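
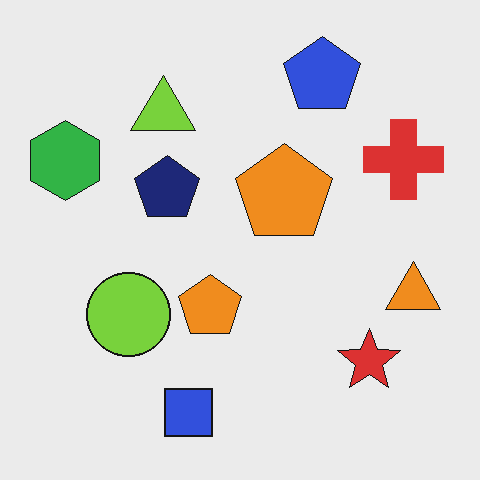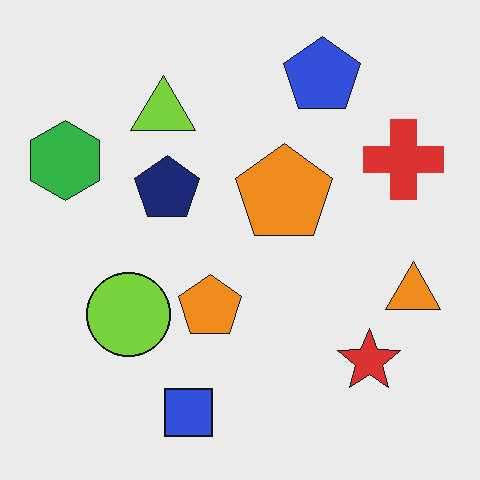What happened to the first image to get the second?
The transformation is: JPEG-compressed with visible artifacts.

Blocky 8×8 compression artifacts appear around shape edges and the flat background shows ringing — characteristic JPEG degradation.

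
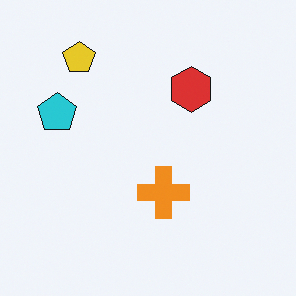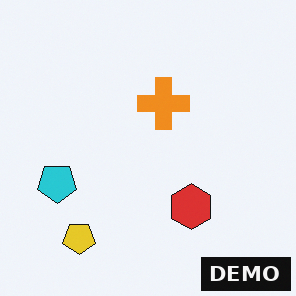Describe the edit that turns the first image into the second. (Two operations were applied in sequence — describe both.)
This is the original image flipped vertically (top ↔ bottom), then watermarked with the text "DEMO" in the lower-right corner.

The yellow pentagon is in the top-left of the first image and the bottom-left of the second — shapes on opposite sides of the horizontal midline have swapped in a mirror flip. A dark label reading "DEMO" appears in the lower-right corner.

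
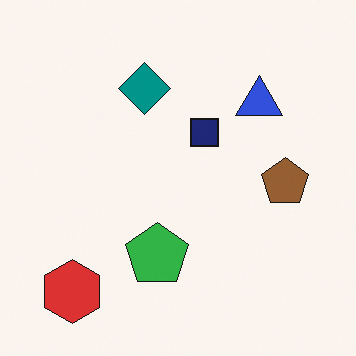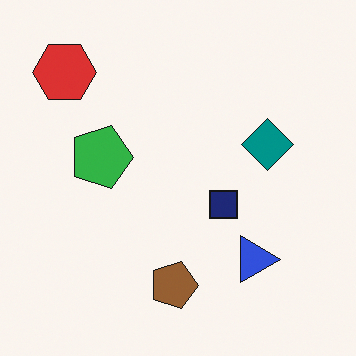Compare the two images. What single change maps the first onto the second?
The transformation is: rotated 90° clockwise.

The red hexagon sits in the bottom-left of the first image and the top-left of the second — consistent with a whole-image 90° clockwise rotation.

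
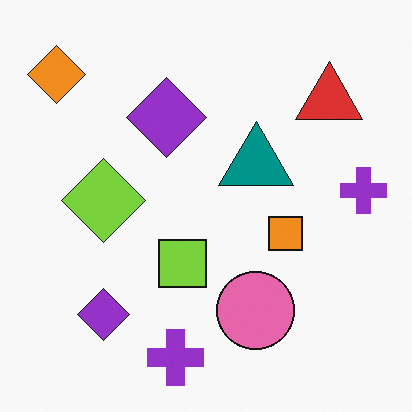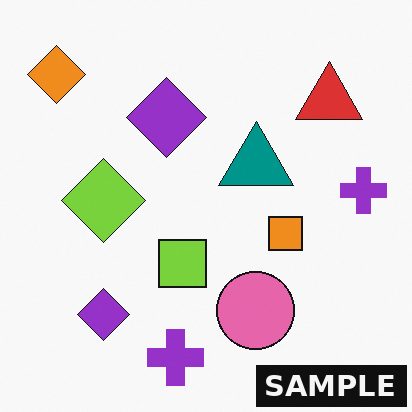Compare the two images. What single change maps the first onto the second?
The second image is the first watermarked with the text "SAMPLE" in the lower-right corner.

A dark label reading "SAMPLE" appears in the lower-right corner.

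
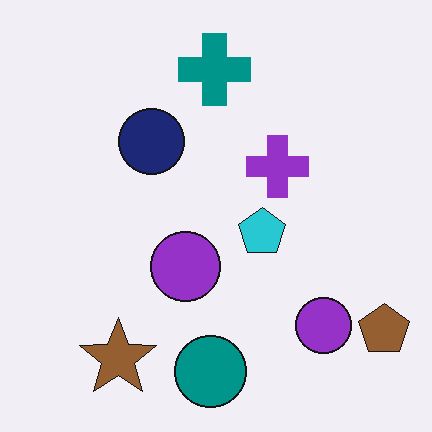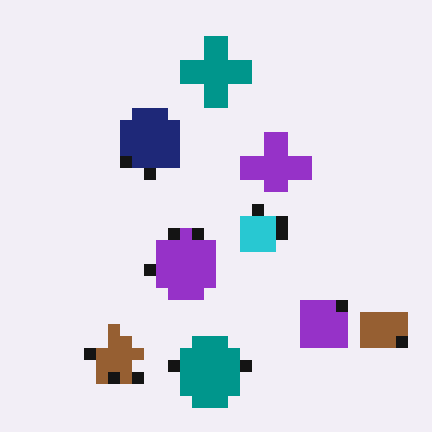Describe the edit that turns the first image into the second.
This is the original image coarsely pixelated.

Shapes are reduced to large square blocks; fine edges and outlines are lost — a downscale-then-upscale (mosaic) effect.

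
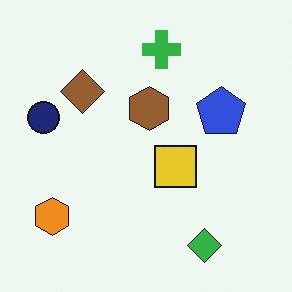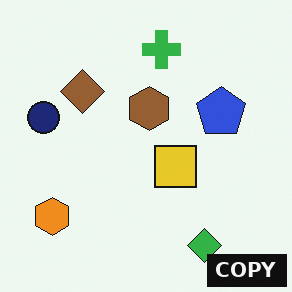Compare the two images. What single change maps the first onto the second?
This is the original image watermarked with the text "COPY" in the lower-right corner.

A dark label reading "COPY" appears in the lower-right corner.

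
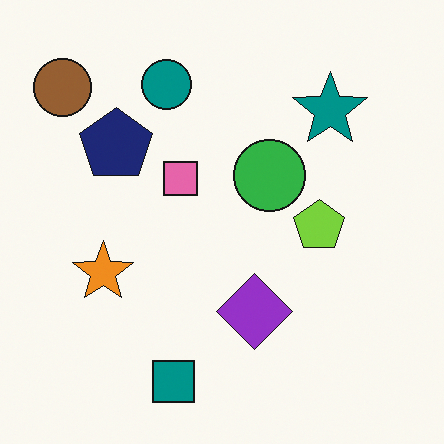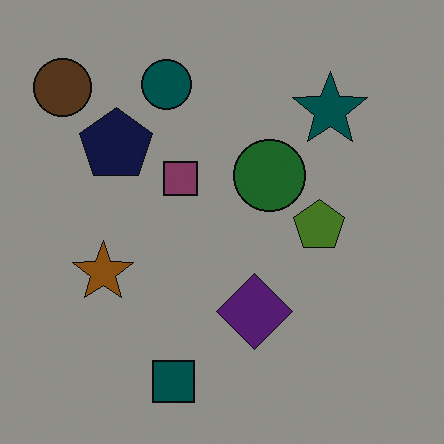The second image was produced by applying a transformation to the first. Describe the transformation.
The transformation is: substantially darkened.

Every pixel — background and shapes alike — is uniformly darkened.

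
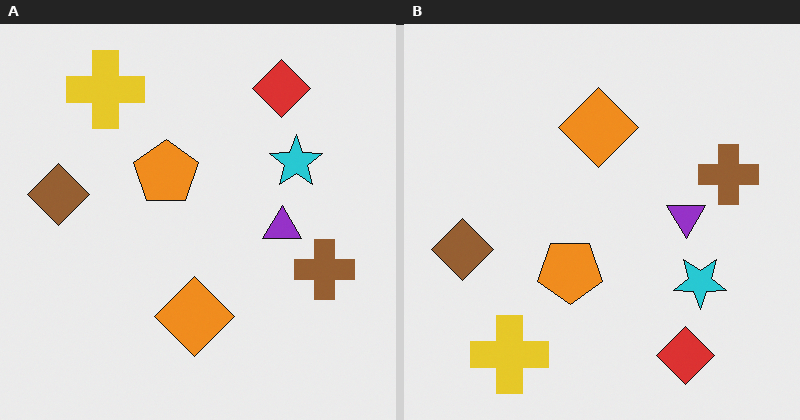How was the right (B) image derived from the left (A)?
It was flipped vertically (top ↔ bottom).

The red diamond is in the top-right of the left (A) image and the bottom-right of the right (B) — shapes on opposite sides of the horizontal midline have swapped in a mirror flip.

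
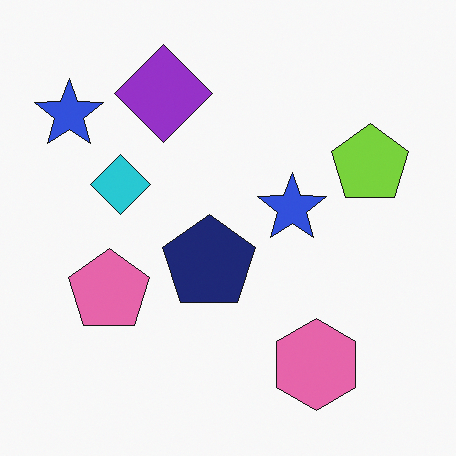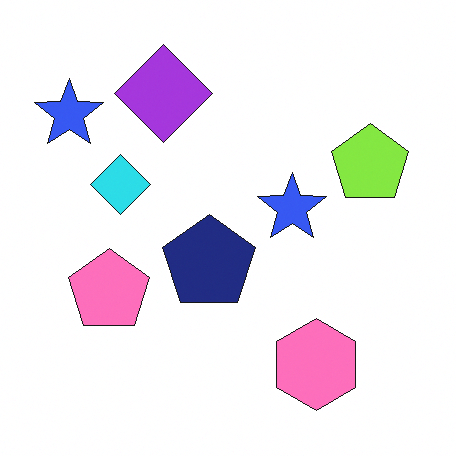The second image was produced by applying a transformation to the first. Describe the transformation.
This is the original image brightened a little.

Every pixel — background and shapes alike — is uniformly brightened.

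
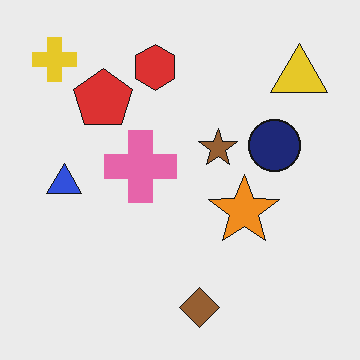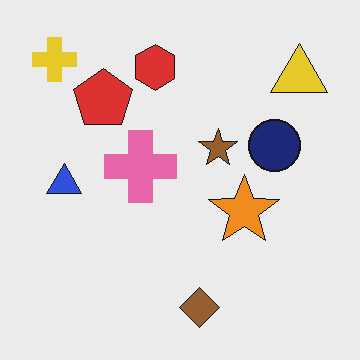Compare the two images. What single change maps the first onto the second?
JPEG-compressed with visible artifacts.

Blocky 8×8 compression artifacts appear around shape edges and the flat background shows ringing — characteristic JPEG degradation.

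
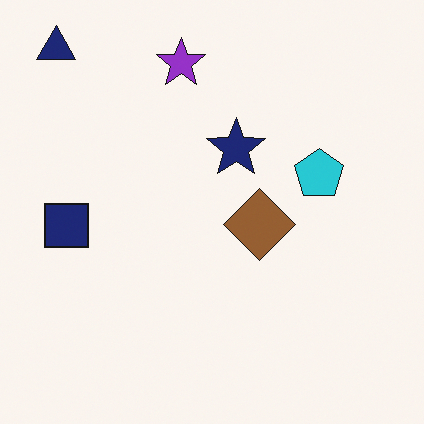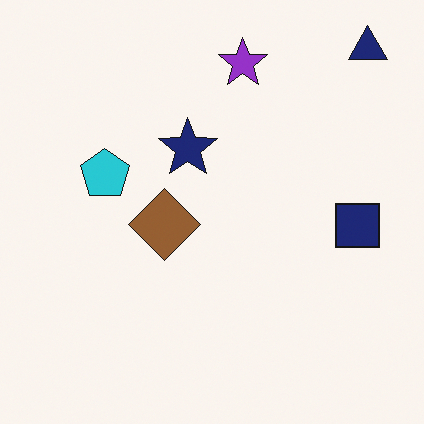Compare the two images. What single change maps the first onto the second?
The image was flipped horizontally (left ↔ right).

The navy triangle is in the top-left of the first image and the top-right of the second — shapes on opposite sides of the vertical midline have swapped in a mirror flip.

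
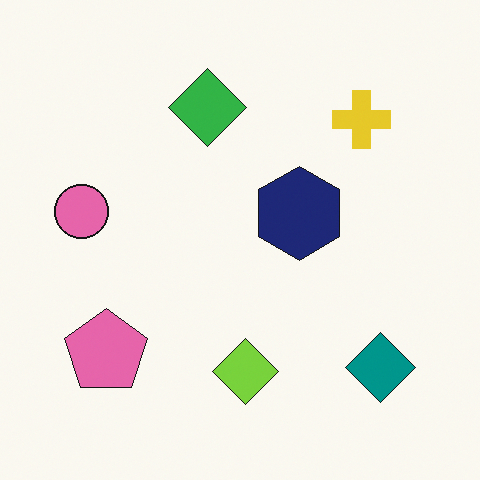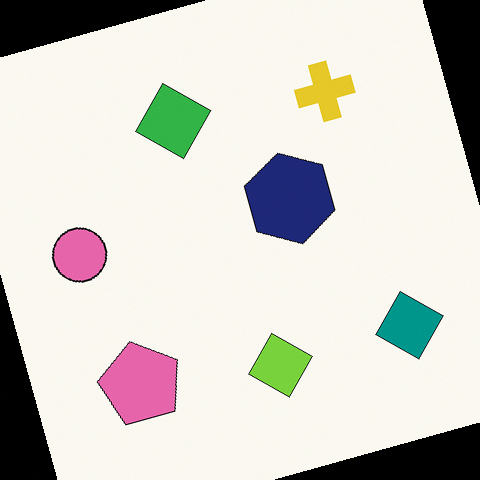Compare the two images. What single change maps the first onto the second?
Rotated counter-clockwise by a moderate amount.

Every shape is tilted by the same angle and the image corners show triangular fill wedges — a whole-image rotation by a non-right angle.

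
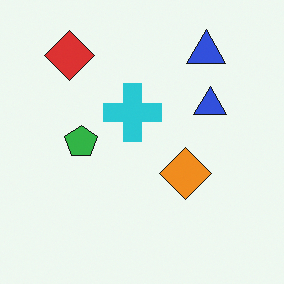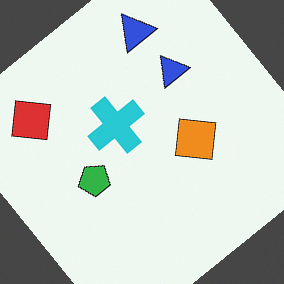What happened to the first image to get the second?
The image was rotated counter-clockwise by a large amount — several tens of degrees.

Every shape is tilted by the same angle and the image corners show triangular fill wedges — a whole-image rotation by a non-right angle.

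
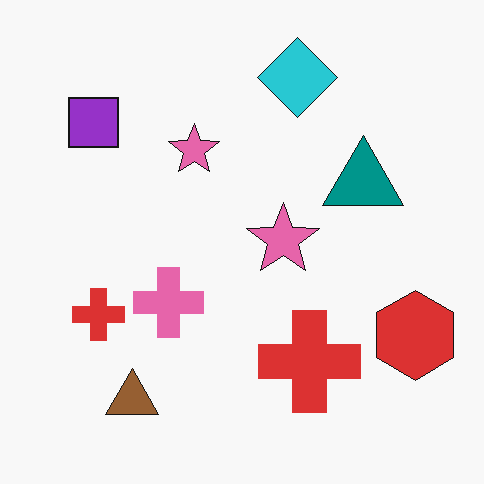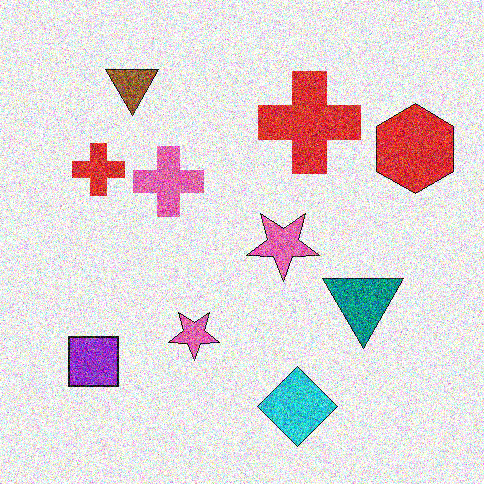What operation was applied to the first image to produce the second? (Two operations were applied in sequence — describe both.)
Degraded with strong gaussian noise, then flipped vertically (top ↔ bottom).

Random speckle covers the whole image, including the flat background. The cyan diamond is in the top of the first image and the bottom of the second — shapes on opposite sides of the horizontal midline have swapped in a mirror flip.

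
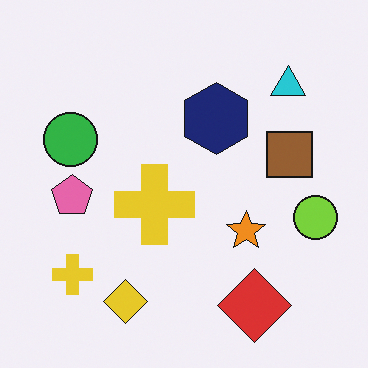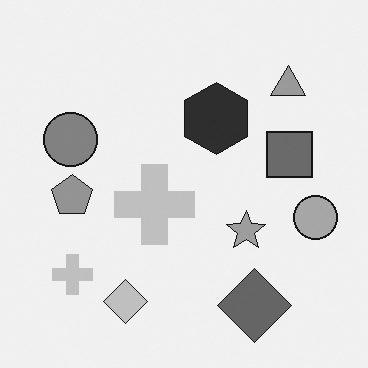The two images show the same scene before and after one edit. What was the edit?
The transformation is: converted to grayscale.

All color is removed — every shape is now a shade of grey.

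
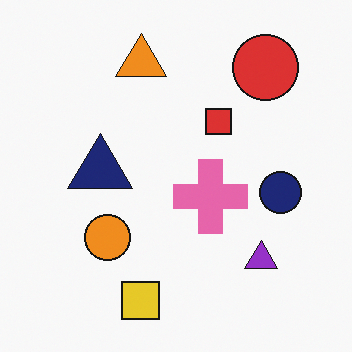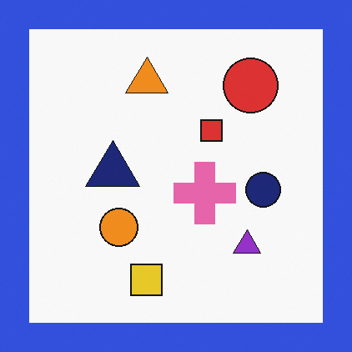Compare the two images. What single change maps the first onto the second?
The image was framed with a blue border.

A solid blue frame runs around the edge of the second image, with the content slightly shrunk inside it.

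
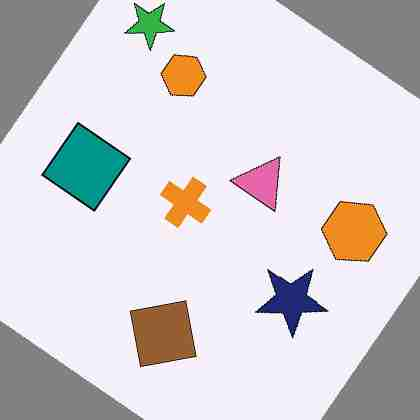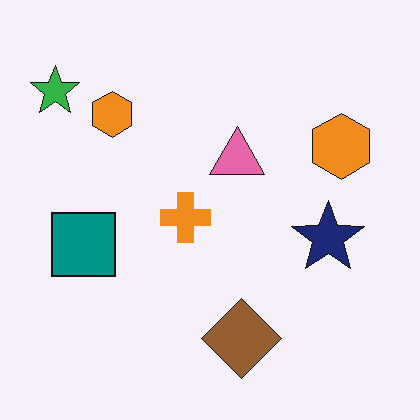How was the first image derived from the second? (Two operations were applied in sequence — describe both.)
The transformation is: rotated clockwise by a large amount — several tens of degrees, then heavily JPEG-compressed with obvious blocking artifacts.

Every shape is tilted by the same angle and the image corners show triangular fill wedges — a whole-image rotation by a non-right angle. Blocky 8×8 compression artifacts appear around shape edges and the flat background shows ringing — characteristic JPEG degradation.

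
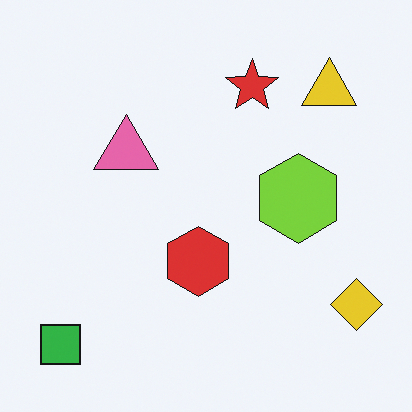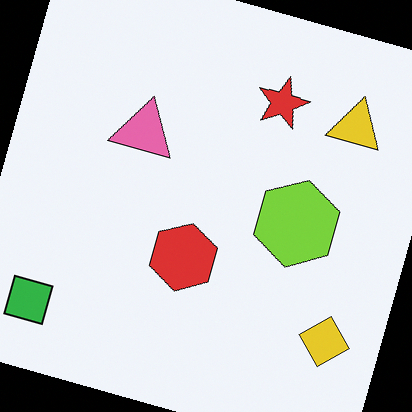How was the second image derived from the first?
The second image is the first rotated clockwise by a moderate amount.

Every shape is tilted by the same angle and the image corners show triangular fill wedges — a whole-image rotation by a non-right angle.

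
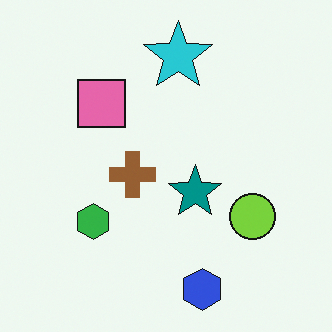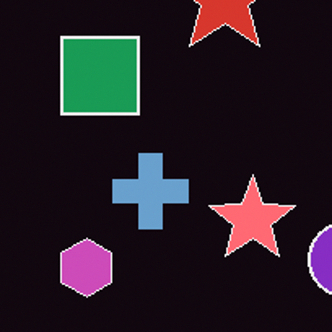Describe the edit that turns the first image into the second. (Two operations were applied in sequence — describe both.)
This is the original image cropped tightly and scaled back up, then color-inverted (negative).

The visible shapes are larger and the field of view is narrower; shapes near the original edges may be partly or wholly outside the frame — a crop-and-rescale. The light background has become dark and every shape's color is its complement — a photographic negative.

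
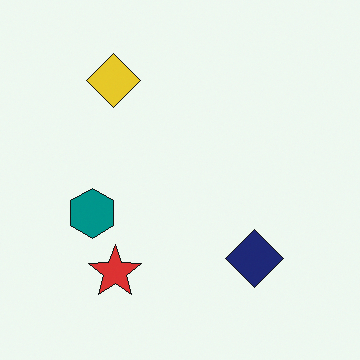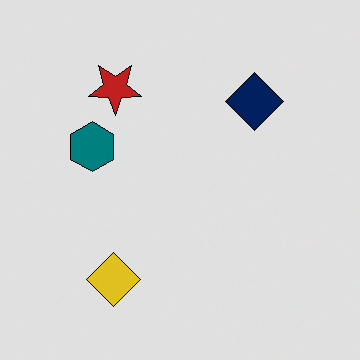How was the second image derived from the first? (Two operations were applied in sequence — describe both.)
This is the original image flipped vertically (top ↔ bottom), then posterized to a reduced palette.

The yellow diamond is in the top-left of the first image and the bottom-left of the second — shapes on opposite sides of the horizontal midline have swapped in a mirror flip. Each flat color has snapped to a coarser quantized level — most visibly, the near-white background has dropped to a flat grey.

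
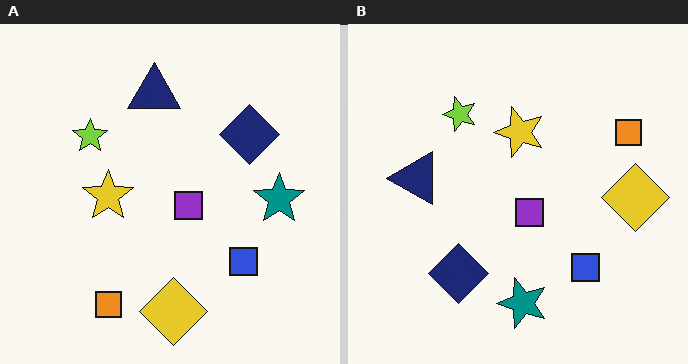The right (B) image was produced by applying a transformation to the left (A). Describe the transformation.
The right (B) image is the left (A) transposed (reflected across the top-left ↔ bottom-right diagonal).

Shapes have swapped their row and column positions — what was in the top-right is now in the bottom-left — a diagonal reflection.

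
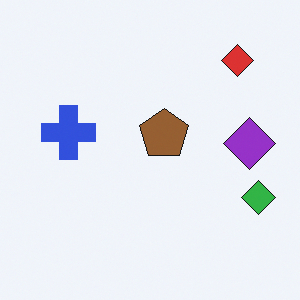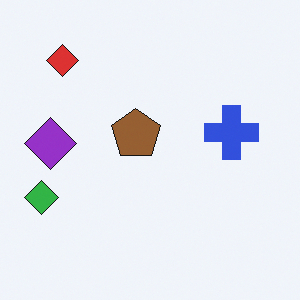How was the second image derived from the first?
Flipped horizontally (left ↔ right).

The green diamond is in the right of the first image and the left of the second — shapes on opposite sides of the vertical midline have swapped in a mirror flip.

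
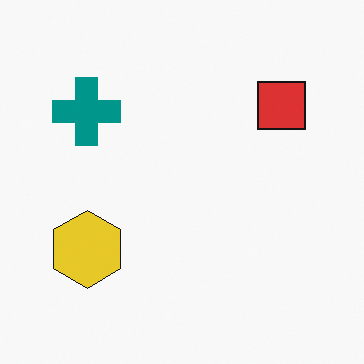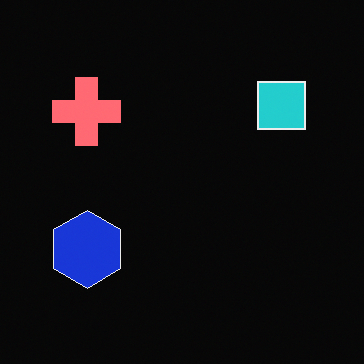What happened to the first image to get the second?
The second image is the first color-inverted (negative).

The light background has become dark and every shape's color is its complement — a photographic negative.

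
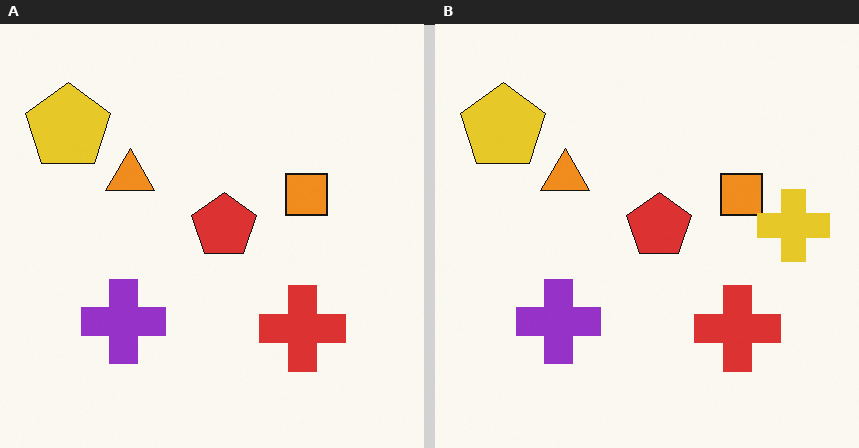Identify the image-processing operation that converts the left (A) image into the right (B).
The image was overlaid with an additional yellow cross.

A yellow cross appears in the right (B) image that is absent from the left (A).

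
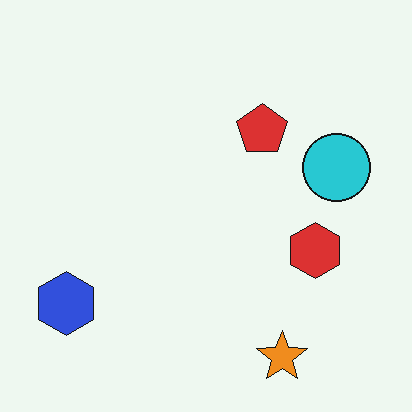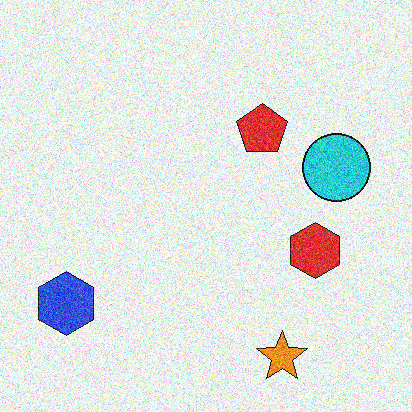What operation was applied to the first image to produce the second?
It was degraded with heavy additive noise.

Random speckle covers the whole image, including the flat background.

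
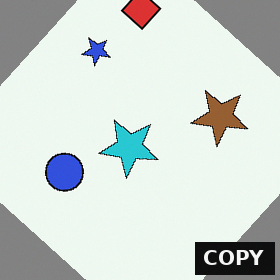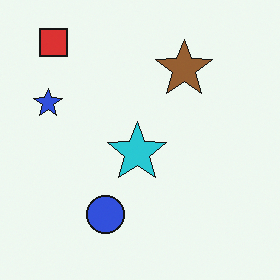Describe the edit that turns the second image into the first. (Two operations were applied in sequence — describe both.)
Rotated clockwise by a large amount — several tens of degrees, then watermarked with the text "COPY" in the lower-right corner.

Every shape is tilted by the same angle and the image corners show triangular fill wedges — a whole-image rotation by a non-right angle. A dark label reading "COPY" appears in the lower-right corner.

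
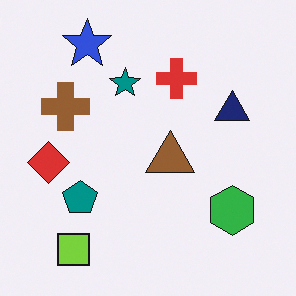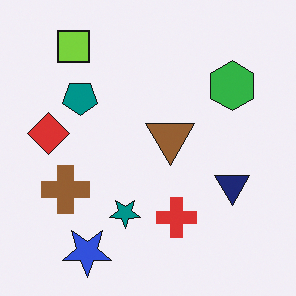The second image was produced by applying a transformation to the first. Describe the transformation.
It was flipped vertically (top ↔ bottom).

The blue star is in the top-left of the first image and the bottom-left of the second — shapes on opposite sides of the horizontal midline have swapped in a mirror flip.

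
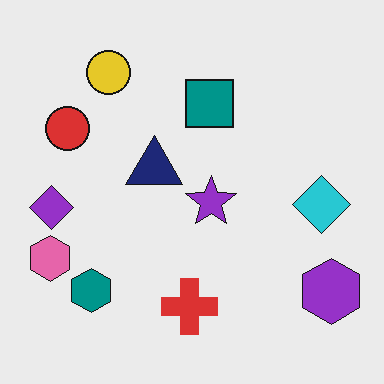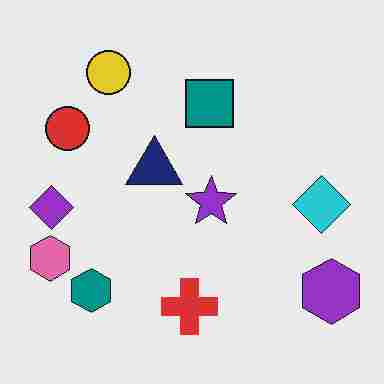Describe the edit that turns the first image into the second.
The image was heavily JPEG-compressed with obvious blocking artifacts.

Blocky 8×8 compression artifacts appear around shape edges and the flat background shows ringing — characteristic JPEG degradation.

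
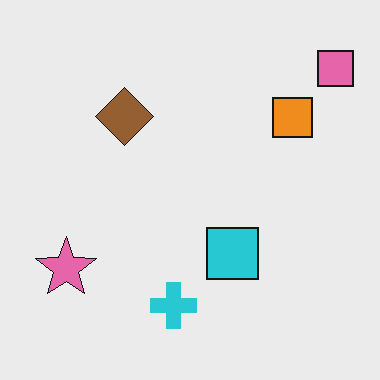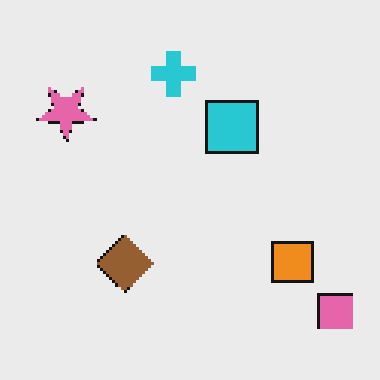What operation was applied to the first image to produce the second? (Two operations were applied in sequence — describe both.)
This is the original image flipped vertically (top ↔ bottom), then mildly pixelated.

The pink square is in the top-right of the first image and the bottom-right of the second — shapes on opposite sides of the horizontal midline have swapped in a mirror flip. Shapes are reduced to large square blocks; fine edges and outlines are lost — a downscale-then-upscale (mosaic) effect.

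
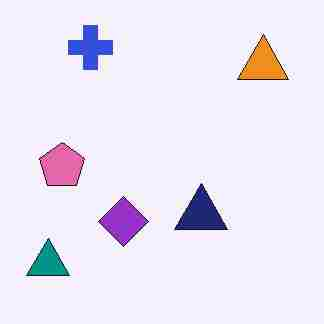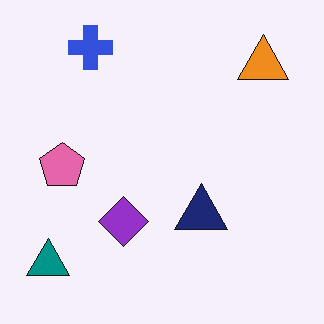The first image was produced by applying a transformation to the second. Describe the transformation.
The transformation is: heavily JPEG-compressed with obvious blocking artifacts.

Blocky 8×8 compression artifacts appear around shape edges and the flat background shows ringing — characteristic JPEG degradation.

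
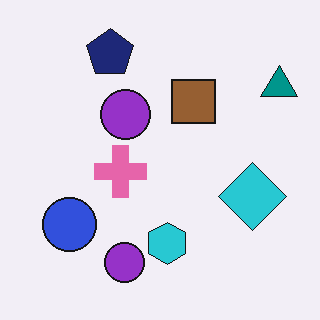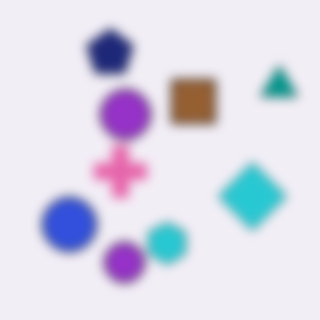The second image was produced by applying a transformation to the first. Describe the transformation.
It was strongly gaussian-blurred.

Shape edges and outlines are uniformly softened across the whole image.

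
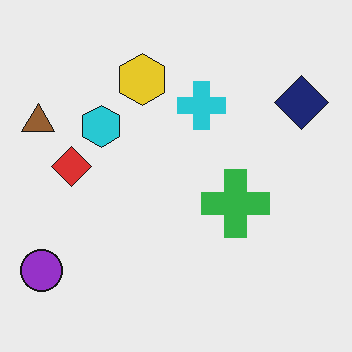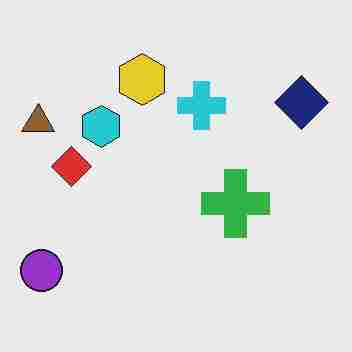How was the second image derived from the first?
This is the original image degraded with heavy JPEG compression.

Blocky 8×8 compression artifacts appear around shape edges and the flat background shows ringing — characteristic JPEG degradation.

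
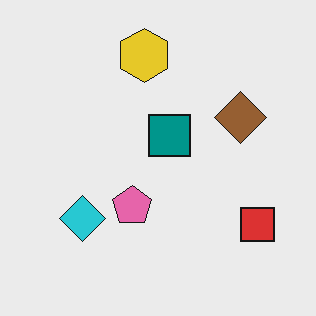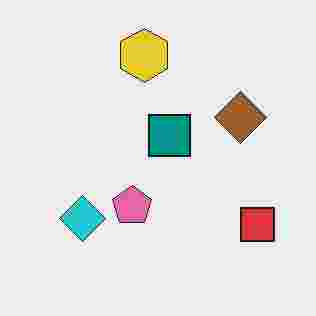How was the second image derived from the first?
This is the original image heavily JPEG-compressed with obvious blocking artifacts.

Blocky 8×8 compression artifacts appear around shape edges and the flat background shows ringing — characteristic JPEG degradation.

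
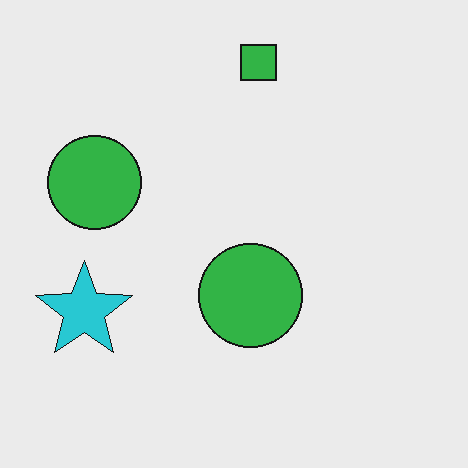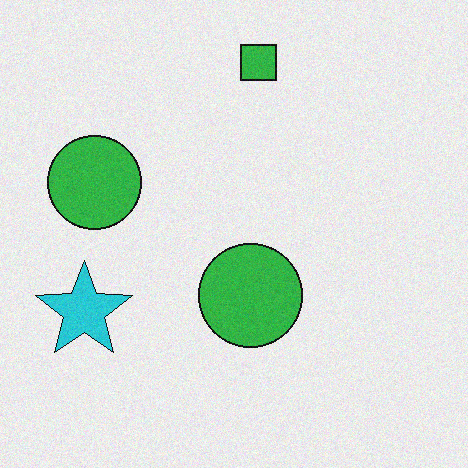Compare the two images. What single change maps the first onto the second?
The second image is the first degraded with a light layer of grain.

Random speckle covers the whole image, including the flat background.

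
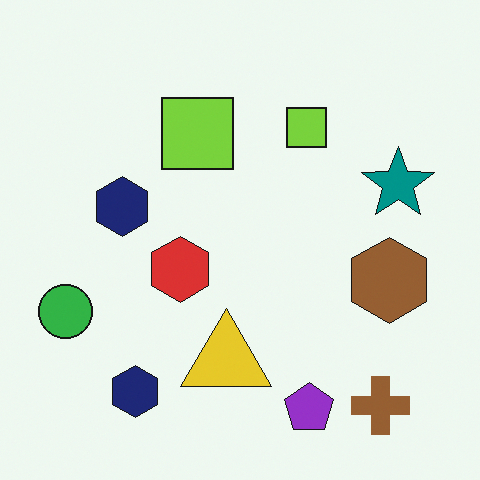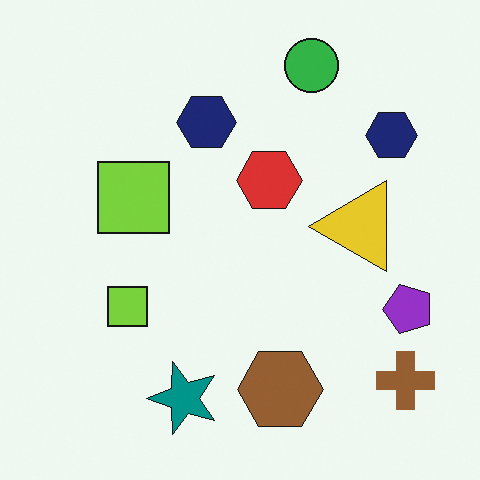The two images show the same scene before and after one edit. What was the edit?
The second image is the first transposed (reflected across the top-left ↔ bottom-right diagonal).

Shapes have swapped their row and column positions — what was in the top-right is now in the bottom-left — a diagonal reflection.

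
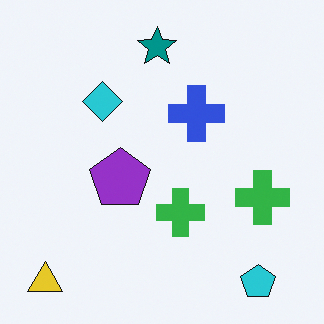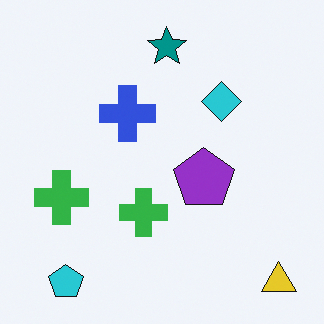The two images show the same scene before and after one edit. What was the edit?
The transformation is: flipped horizontally (left ↔ right).

The yellow triangle is in the bottom-left of the first image and the bottom-right of the second — shapes on opposite sides of the vertical midline have swapped in a mirror flip.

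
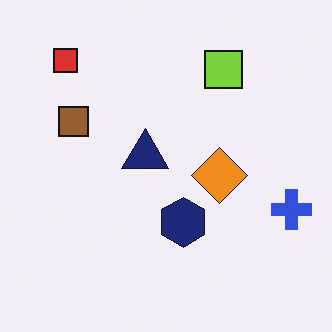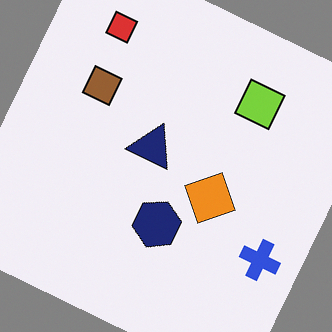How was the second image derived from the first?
The transformation is: rotated clockwise by a moderate amount.

Every shape is tilted by the same angle and the image corners show triangular fill wedges — a whole-image rotation by a non-right angle.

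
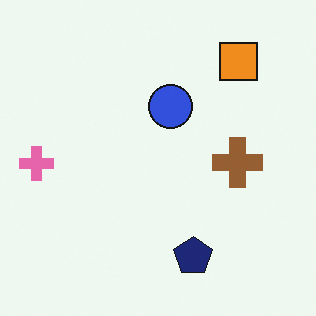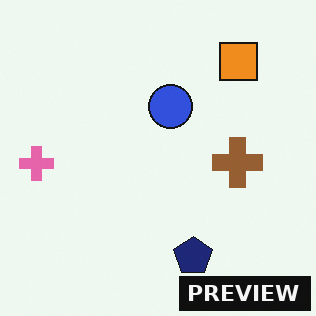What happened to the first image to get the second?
This is the original image watermarked with the text "PREVIEW" in the lower-right corner.

A dark label reading "PREVIEW" appears in the lower-right corner.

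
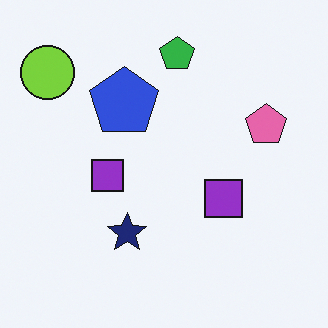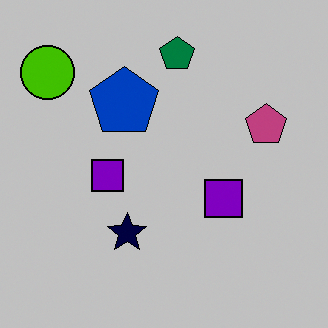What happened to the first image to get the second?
The image was aggressively posterized.

Each flat color has snapped to a coarser quantized level — most visibly, the near-white background has dropped to a flat grey.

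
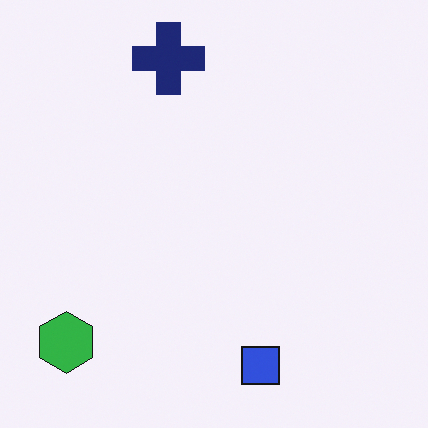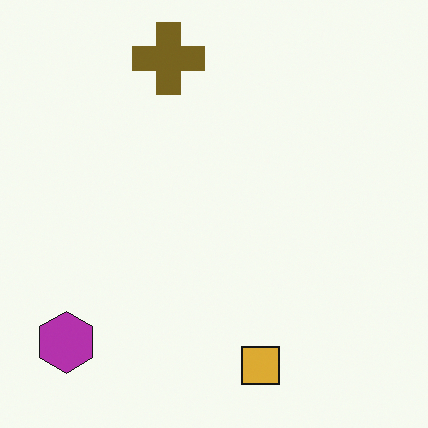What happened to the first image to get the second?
The transformation is: hue-shifted by a large amount.

Every shape's color has rotated by the same amount around the hue wheel — a uniform hue shift.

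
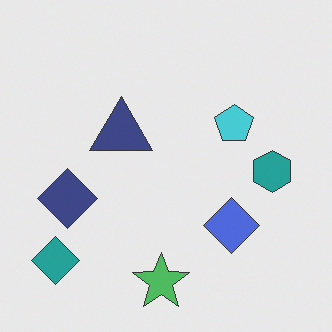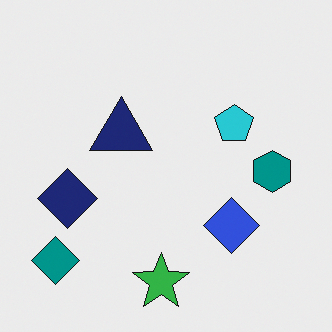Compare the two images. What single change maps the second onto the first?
Given slightly reduced contrast.

Tones are pushed toward mid-grey across the whole image — a global contrast change.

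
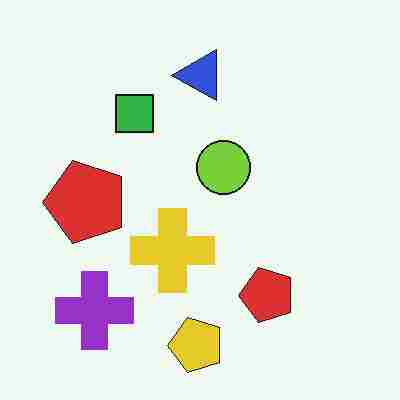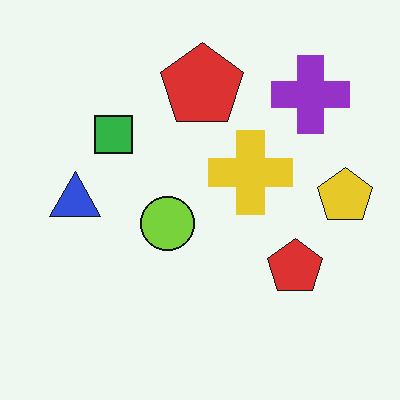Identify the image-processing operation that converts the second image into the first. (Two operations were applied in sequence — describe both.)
Transposed (reflected across the top-left ↔ bottom-right diagonal), then heavily JPEG-compressed with obvious blocking artifacts.

Shapes have swapped their row and column positions — what was in the top-right is now in the bottom-left — a diagonal reflection. Blocky 8×8 compression artifacts appear around shape edges and the flat background shows ringing — characteristic JPEG degradation.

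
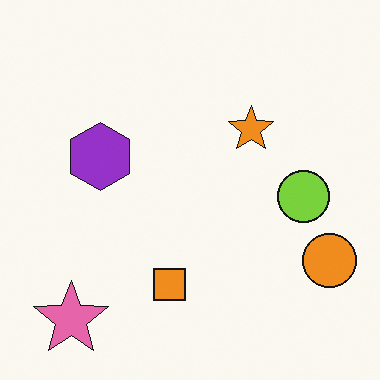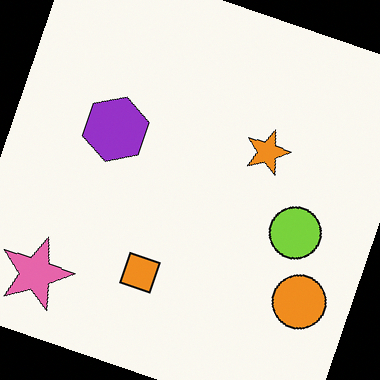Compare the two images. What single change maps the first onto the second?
Rotated clockwise by a moderate amount.

Every shape is tilted by the same angle and the image corners show triangular fill wedges — a whole-image rotation by a non-right angle.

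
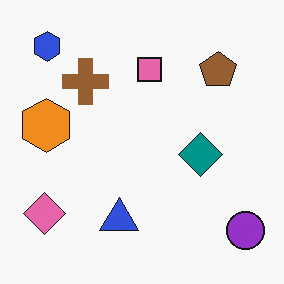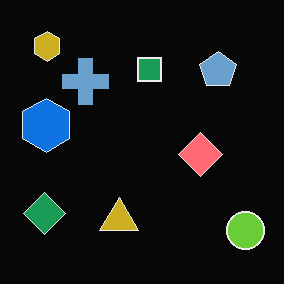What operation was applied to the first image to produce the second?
This is the original image color-inverted (negative).

The light background has become dark and every shape's color is its complement — a photographic negative.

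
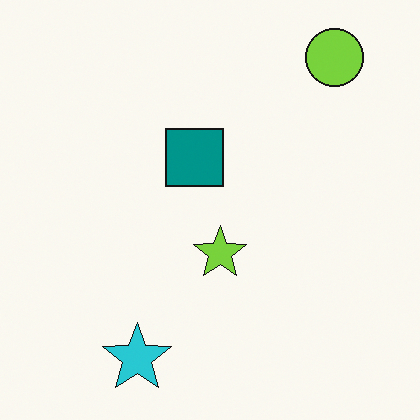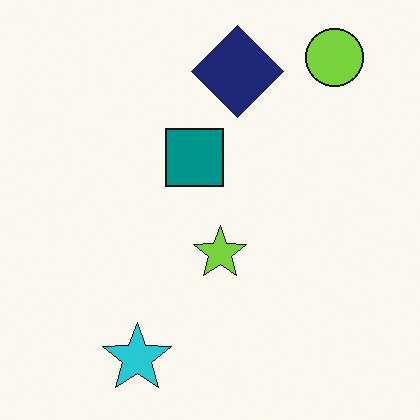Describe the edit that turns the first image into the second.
This is the original image overlaid with an additional navy diamond.

A navy diamond appears in the second image that is absent from the first.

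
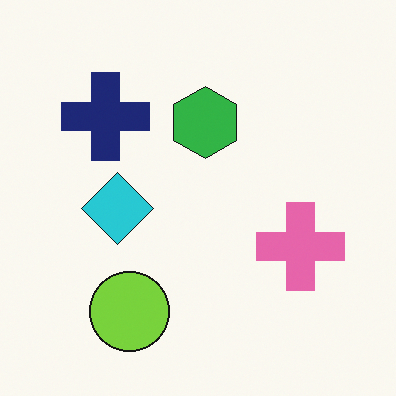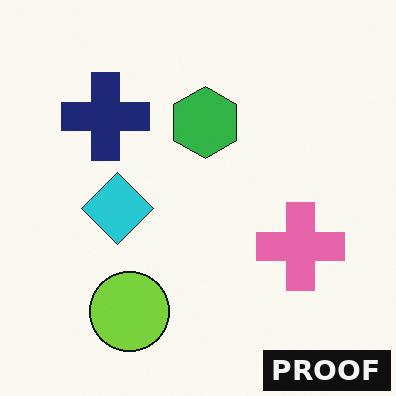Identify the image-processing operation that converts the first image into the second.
The image was watermarked with the text "PROOF" in the lower-right corner.

A dark label reading "PROOF" appears in the lower-right corner.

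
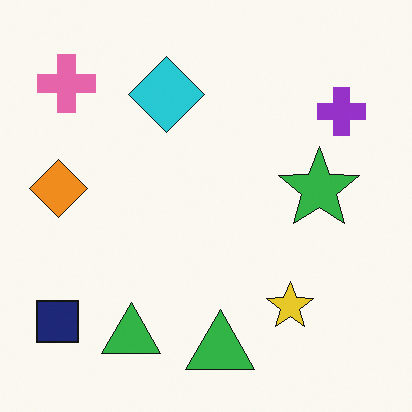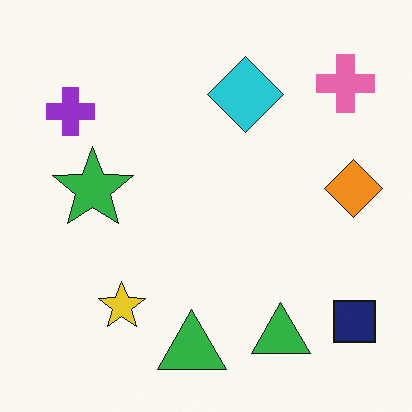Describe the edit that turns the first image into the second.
The transformation is: flipped horizontally (left ↔ right).

The navy square is in the bottom-left of the first image and the bottom-right of the second — shapes on opposite sides of the vertical midline have swapped in a mirror flip.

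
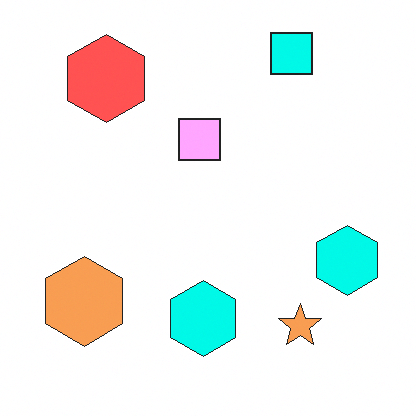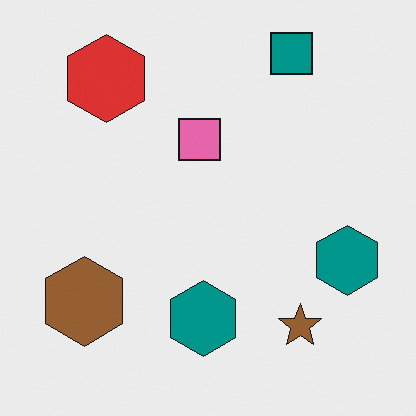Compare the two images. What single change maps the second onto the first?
It was brightened a lot.

Every pixel — background and shapes alike — is uniformly brightened.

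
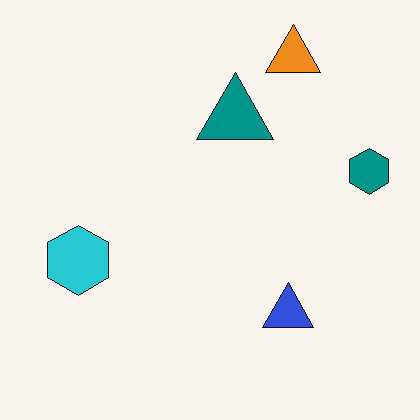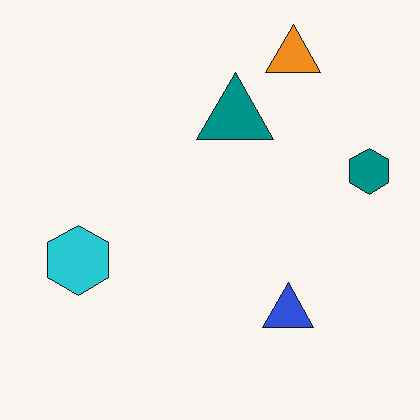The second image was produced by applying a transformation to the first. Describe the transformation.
It was JPEG-compressed with visible artifacts.

Blocky 8×8 compression artifacts appear around shape edges and the flat background shows ringing — characteristic JPEG degradation.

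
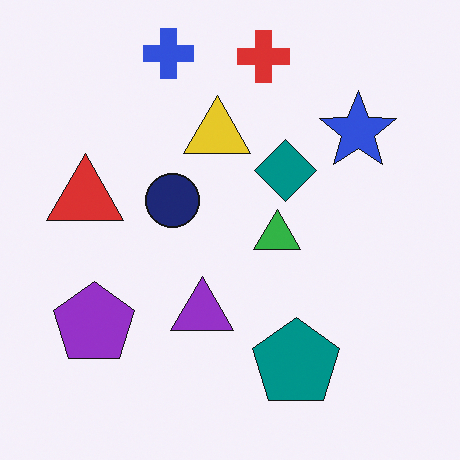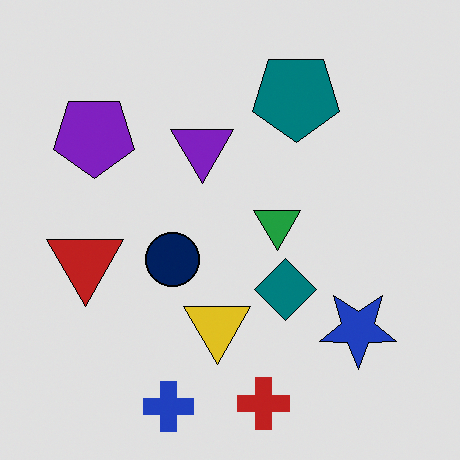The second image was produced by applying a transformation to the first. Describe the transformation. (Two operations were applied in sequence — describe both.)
The image was moderately posterized, then flipped vertically (top ↔ bottom).

Each flat color has snapped to a coarser quantized level — most visibly, the near-white background has dropped to a flat grey. The blue cross is in the top of the first image and the bottom of the second — shapes on opposite sides of the horizontal midline have swapped in a mirror flip.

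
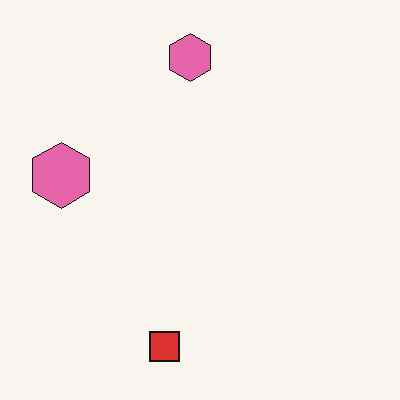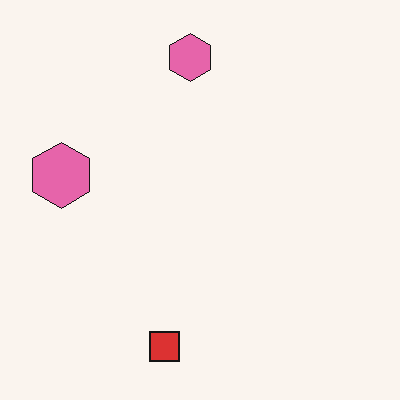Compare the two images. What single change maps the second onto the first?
The image was given moderate JPEG compression.

Blocky 8×8 compression artifacts appear around shape edges and the flat background shows ringing — characteristic JPEG degradation.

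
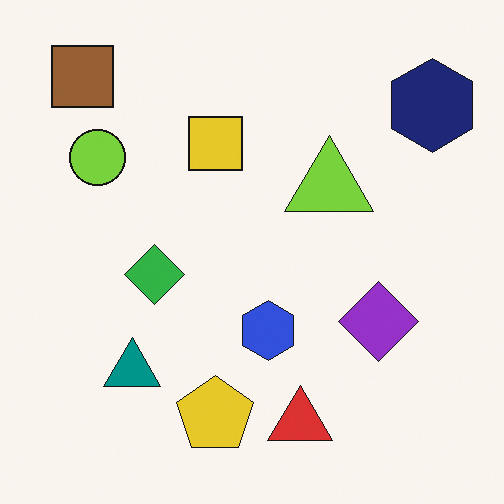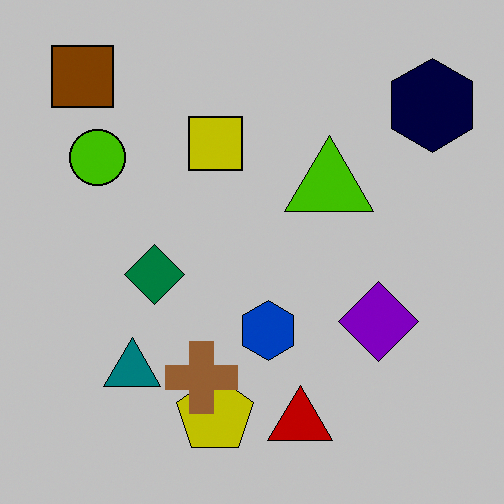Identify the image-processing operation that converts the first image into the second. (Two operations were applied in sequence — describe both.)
It was heavily posterized to just a handful of flat colors, then overlaid with an additional brown cross.

Each flat color has snapped to a coarser quantized level — most visibly, the near-white background has dropped to a flat grey. A brown cross appears in the second image that is absent from the first.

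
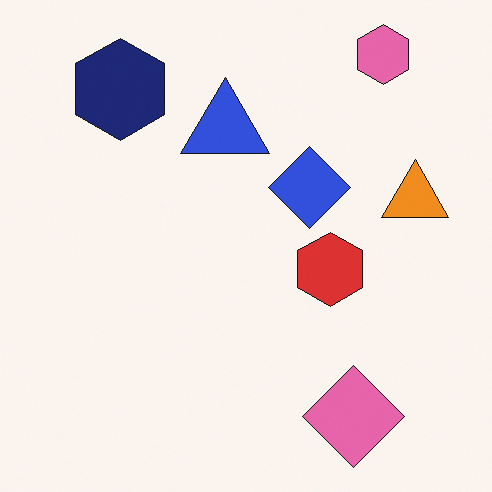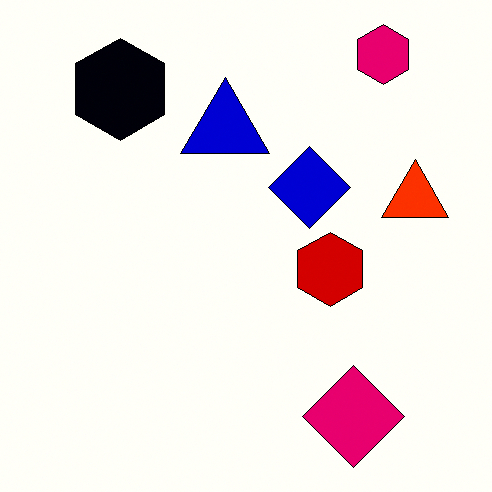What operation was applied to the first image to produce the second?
The image was given much higher contrast.

Tones are pushed away from mid-grey across the whole image — a global contrast change.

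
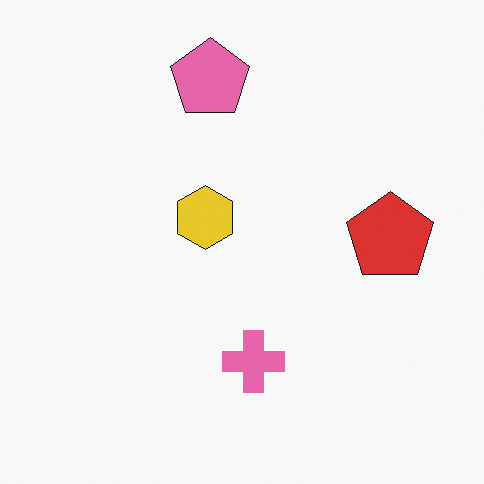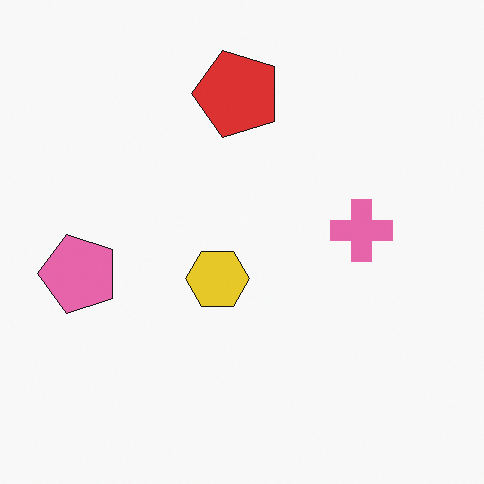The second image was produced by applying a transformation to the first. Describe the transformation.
It was rotated 90° counter-clockwise.

The pink pentagon sits in the top of the first image and the left of the second — consistent with a whole-image 90° counter-clockwise rotation.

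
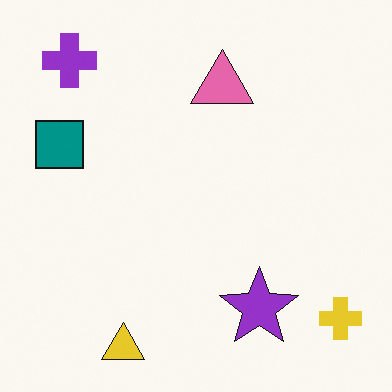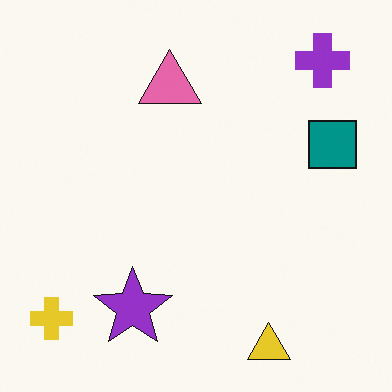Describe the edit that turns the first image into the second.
The image was flipped horizontally (left ↔ right).

The yellow cross is in the bottom-right of the first image and the bottom-left of the second — shapes on opposite sides of the vertical midline have swapped in a mirror flip.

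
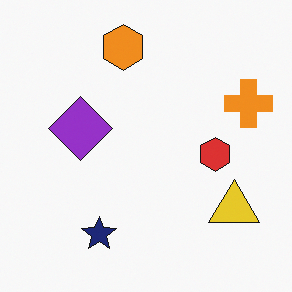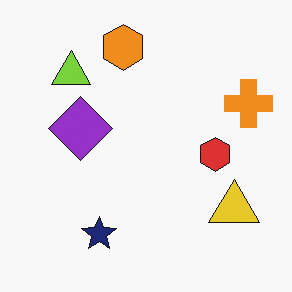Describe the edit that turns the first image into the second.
The image was overlaid with an additional lime triangle.

A lime triangle appears in the second image that is absent from the first.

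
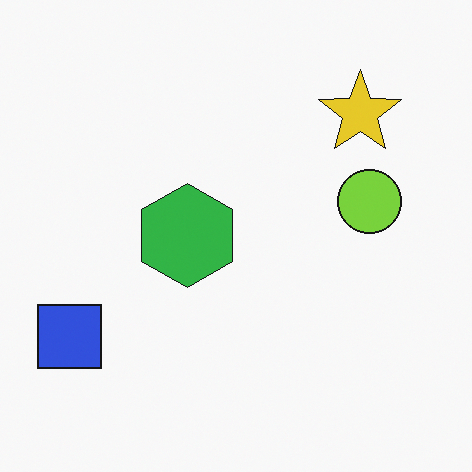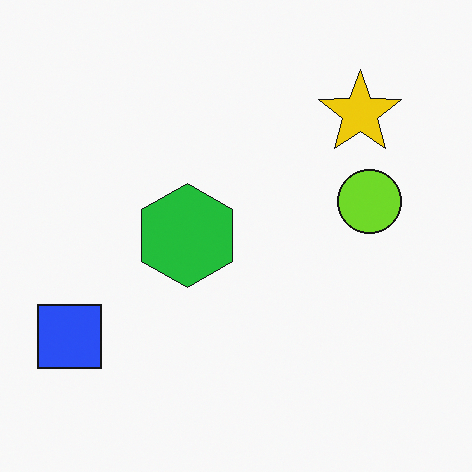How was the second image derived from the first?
Slightly oversaturated.

All colors are more vivid — a global saturation change.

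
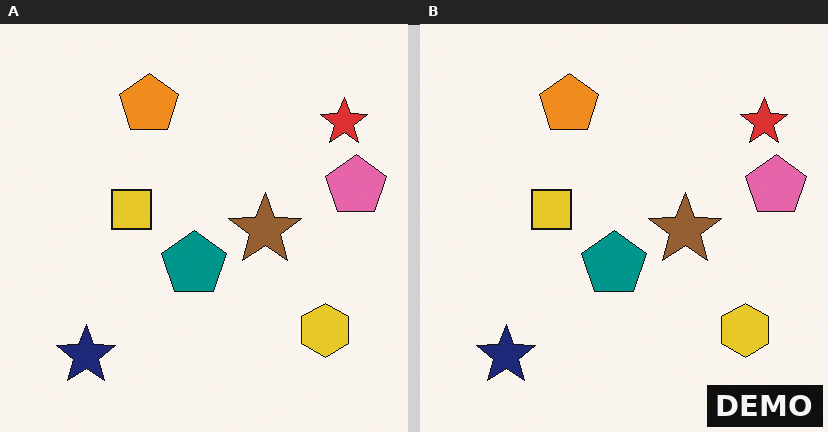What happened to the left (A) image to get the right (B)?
The transformation is: watermarked with the text "DEMO" in the lower-right corner.

A dark label reading "DEMO" appears in the lower-right corner.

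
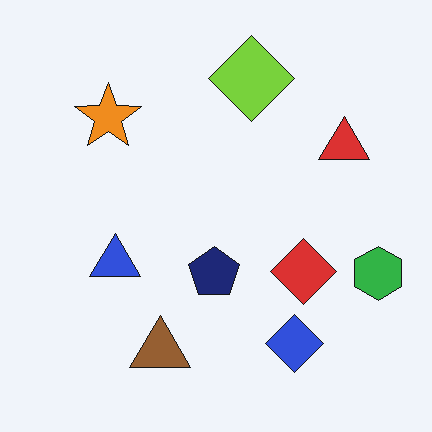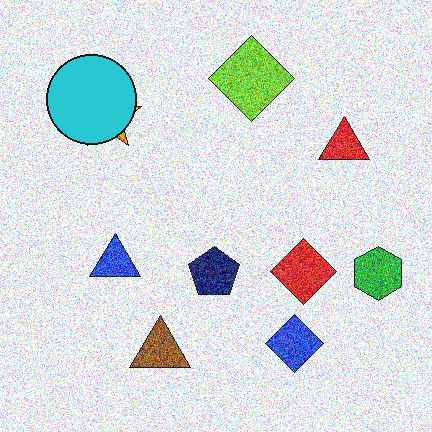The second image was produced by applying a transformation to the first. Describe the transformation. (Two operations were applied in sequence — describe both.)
This is the original image degraded with heavy additive noise, then overlaid with an additional cyan circle.

Random speckle covers the whole image, including the flat background. A cyan circle appears in the second image that is absent from the first.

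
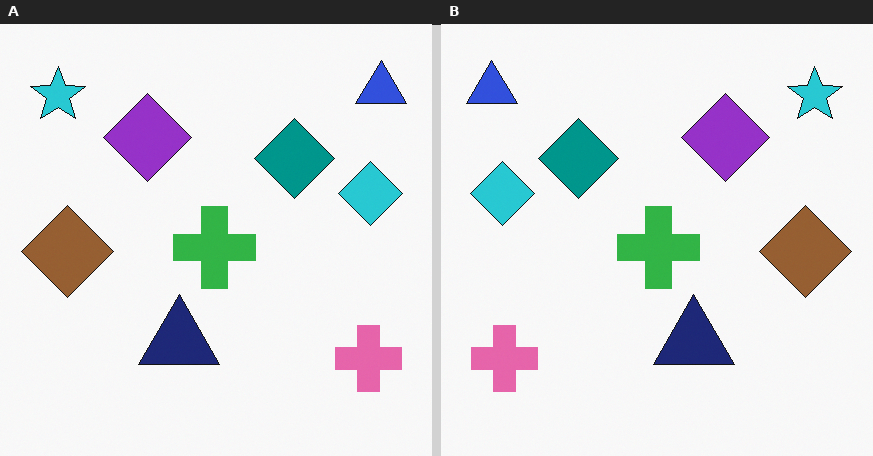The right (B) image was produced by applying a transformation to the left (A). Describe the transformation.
Flipped horizontally (left ↔ right).

The blue triangle is in the top-right of the left (A) image and the top-left of the right (B) — shapes on opposite sides of the vertical midline have swapped in a mirror flip.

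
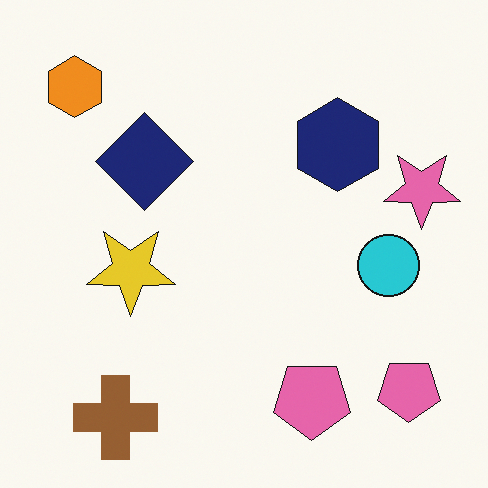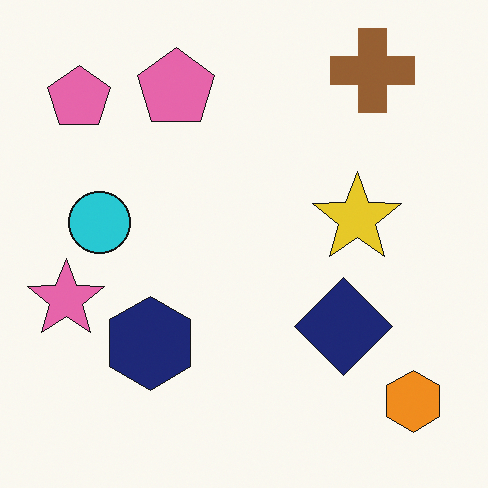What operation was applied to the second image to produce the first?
The transformation is: rotated 180°.

The orange hexagon sits in the bottom-right of the second image and the top-left of the first — consistent with a whole-image 180° rotation.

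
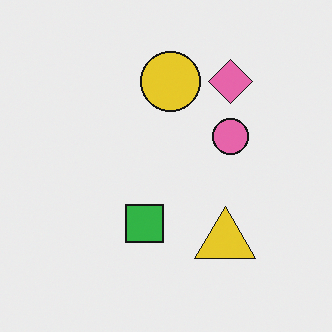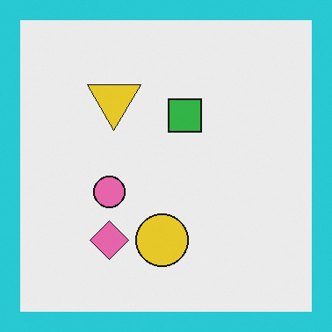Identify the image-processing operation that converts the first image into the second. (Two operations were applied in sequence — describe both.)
Rotated 180°, then framed with a cyan border.

The pink diamond sits in the top-right of the first image and the bottom-left of the second — consistent with a whole-image 180° rotation. A solid cyan frame runs around the edge of the second image, with the content slightly shrunk inside it.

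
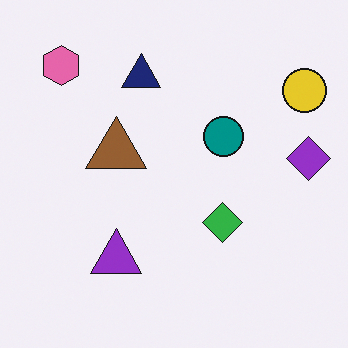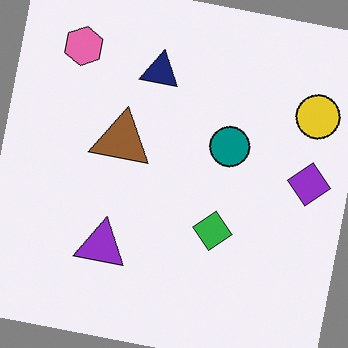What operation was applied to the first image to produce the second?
It was rotated clockwise by a few degrees.

Every shape is tilted by the same angle and the image corners show triangular fill wedges — a whole-image rotation by a non-right angle.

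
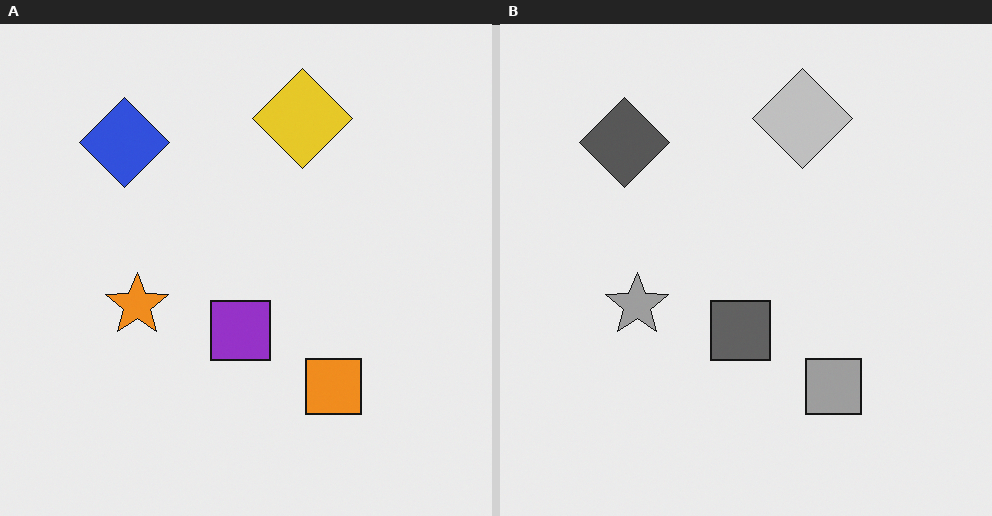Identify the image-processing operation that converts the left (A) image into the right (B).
The transformation is: converted to grayscale.

All color is removed — every shape is now a shade of grey.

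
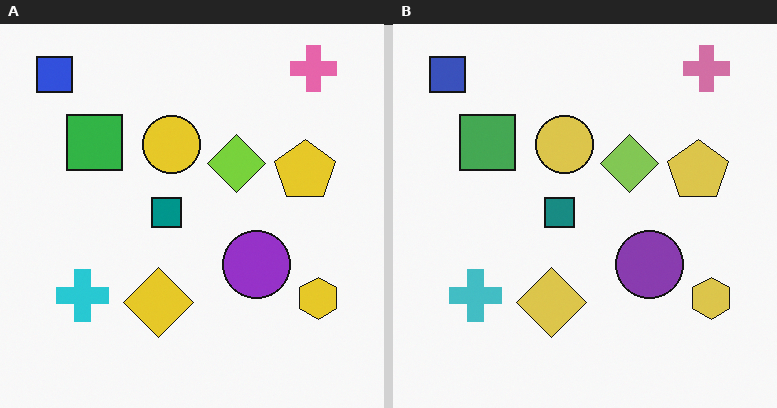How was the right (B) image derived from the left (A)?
The transformation is: slightly desaturated.

All colors are more muted and greyish — a global saturation change.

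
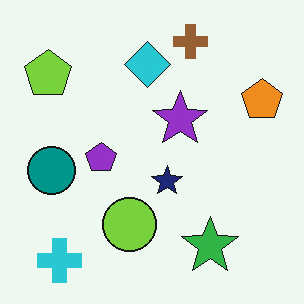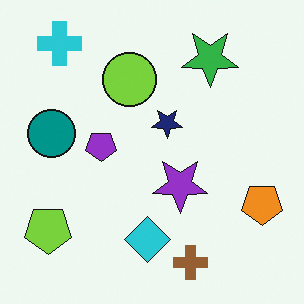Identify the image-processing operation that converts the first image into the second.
This is the original image flipped vertically (top ↔ bottom).

The brown cross is in the top of the first image and the bottom of the second — shapes on opposite sides of the horizontal midline have swapped in a mirror flip.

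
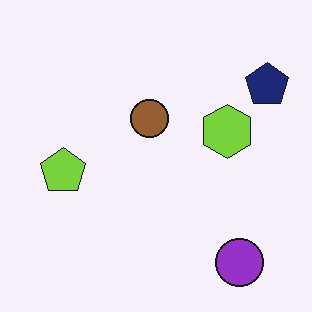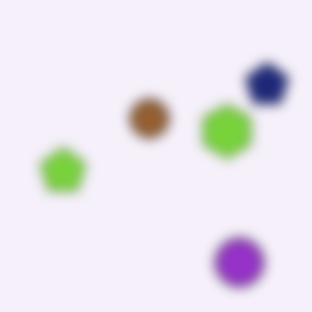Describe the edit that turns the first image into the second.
Heavily blurred.

Shape edges and outlines are uniformly softened across the whole image.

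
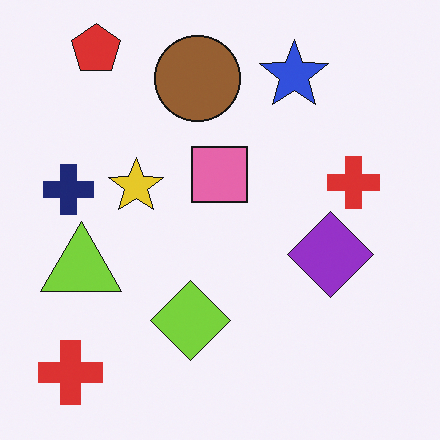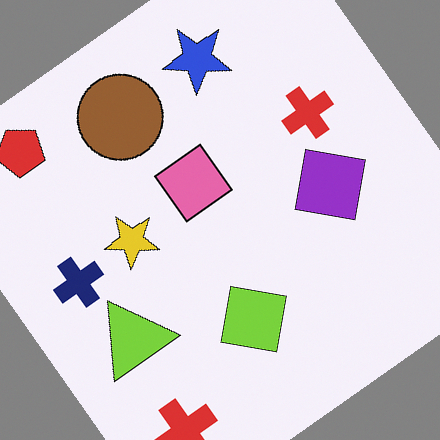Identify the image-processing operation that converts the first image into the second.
This is the original image rotated counter-clockwise by a large amount — several tens of degrees.

Every shape is tilted by the same angle and the image corners show triangular fill wedges — a whole-image rotation by a non-right angle.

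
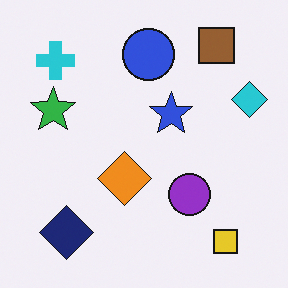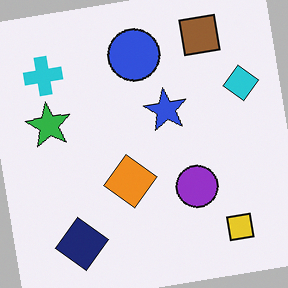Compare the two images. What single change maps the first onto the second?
The transformation is: rotated counter-clockwise by a small amount.

Every shape is tilted by the same angle and the image corners show triangular fill wedges — a whole-image rotation by a non-right angle.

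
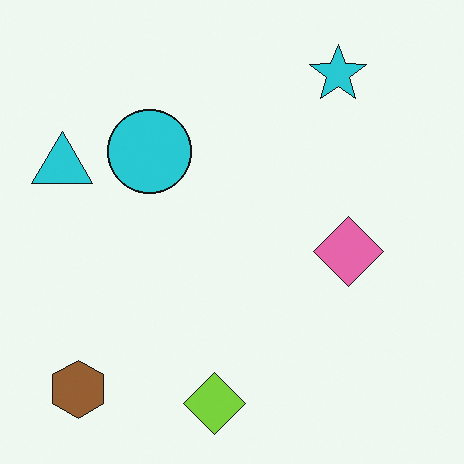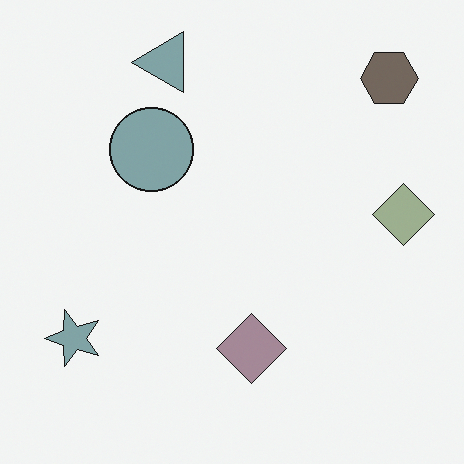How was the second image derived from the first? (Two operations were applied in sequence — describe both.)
The transformation is: heavily desaturated, then transposed (reflected across the top-left ↔ bottom-right diagonal).

All colors are more muted and greyish — a global saturation change. Shapes have swapped their row and column positions — what was in the top-right is now in the bottom-left — a diagonal reflection.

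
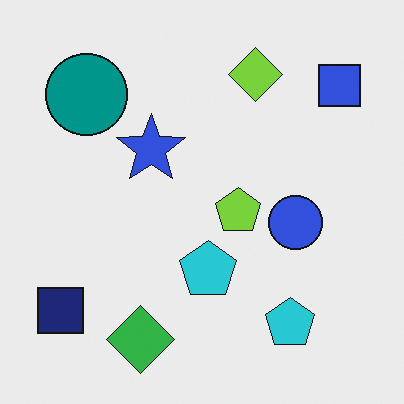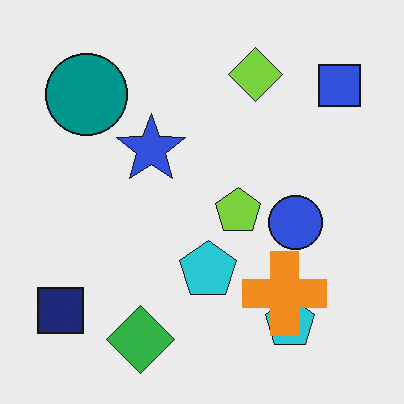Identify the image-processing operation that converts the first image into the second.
It was overlaid with an additional orange cross.

An orange cross appears in the second image that is absent from the first.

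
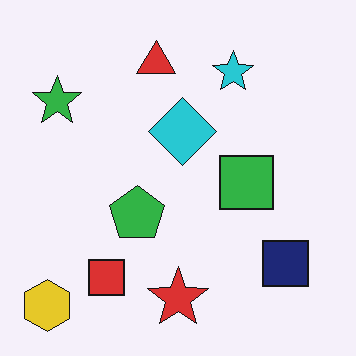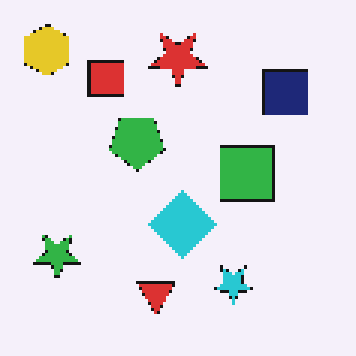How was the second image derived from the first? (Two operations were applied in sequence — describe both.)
It was mildly pixelated, then flipped vertically (top ↔ bottom).

Shapes are reduced to large square blocks; fine edges and outlines are lost — a downscale-then-upscale (mosaic) effect. The yellow hexagon is in the bottom-left of the first image and the top-left of the second — shapes on opposite sides of the horizontal midline have swapped in a mirror flip.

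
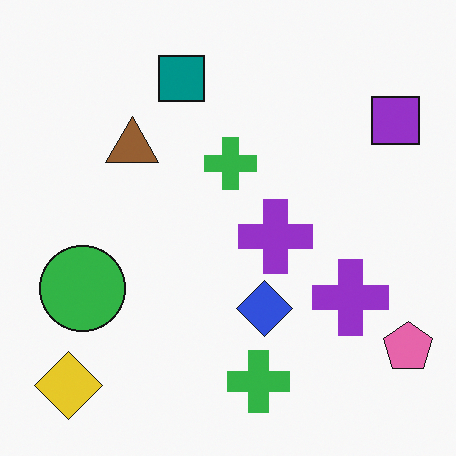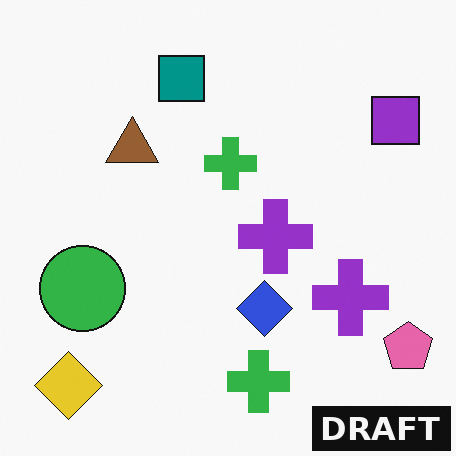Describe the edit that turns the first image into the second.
It was watermarked with the text "DRAFT" in the lower-right corner.

A dark label reading "DRAFT" appears in the lower-right corner.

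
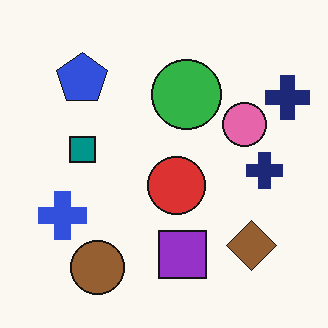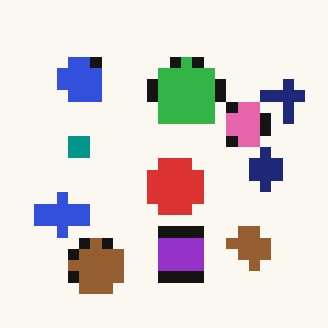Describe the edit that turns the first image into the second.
It was coarsely pixelated.

Shapes are reduced to large square blocks; fine edges and outlines are lost — a downscale-then-upscale (mosaic) effect.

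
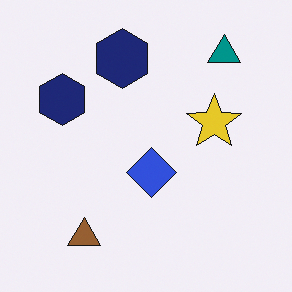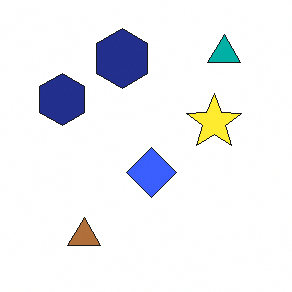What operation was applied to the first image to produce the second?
The transformation is: brightened a little.

Every pixel — background and shapes alike — is uniformly brightened.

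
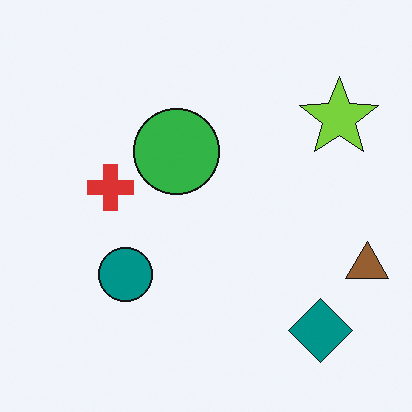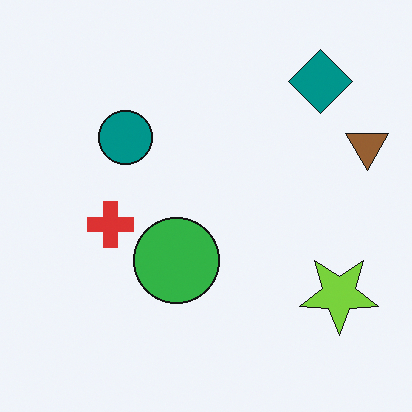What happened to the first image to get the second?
Flipped vertically (top ↔ bottom).

The teal diamond is in the bottom-right of the first image and the top-right of the second — shapes on opposite sides of the horizontal midline have swapped in a mirror flip.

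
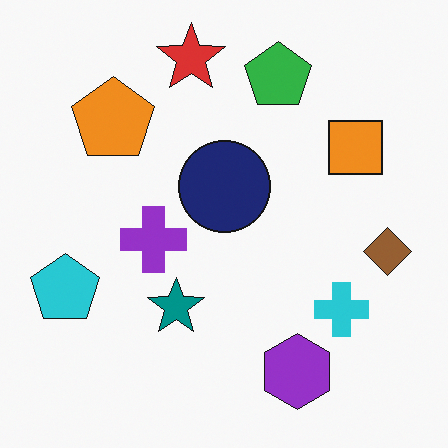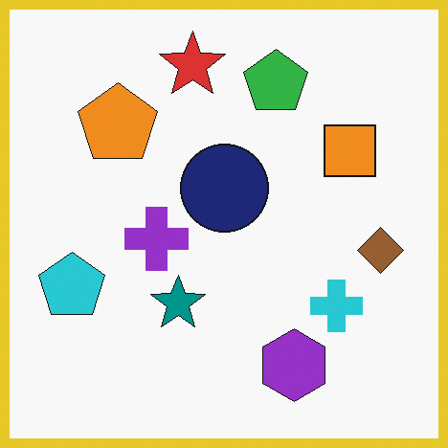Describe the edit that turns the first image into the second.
The transformation is: framed with a yellow border.

A solid yellow frame runs around the edge of the second image, with the content slightly shrunk inside it.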